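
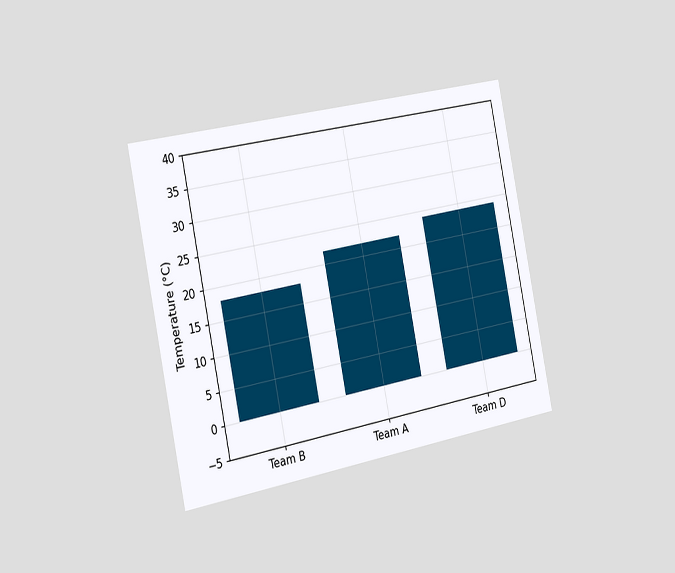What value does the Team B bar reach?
The chart is tilted about 11° counter-clockwise and viewed slightly from the left. Reading along the chart's y-axis, the Team B bar reaches 18°C.

18°C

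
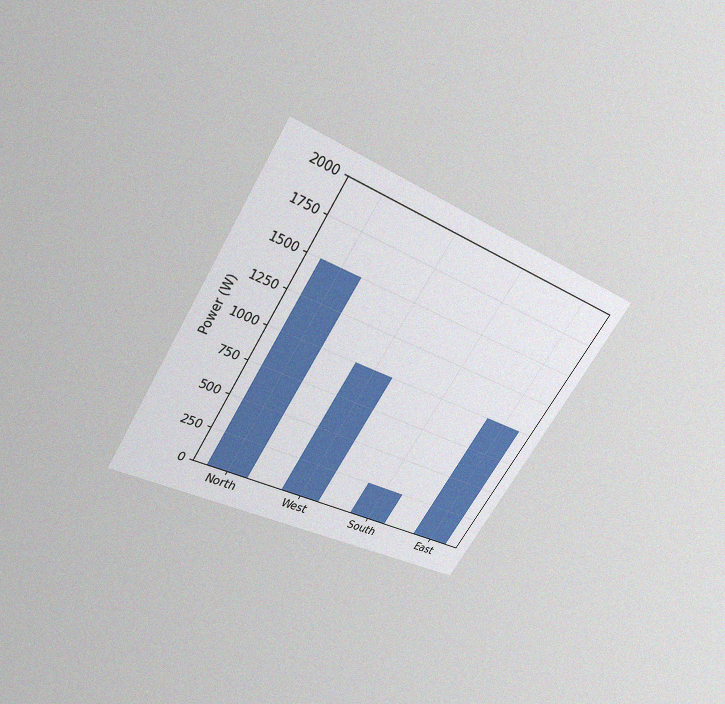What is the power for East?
1000W

The chart is tilted about 32° clockwise and viewed slightly from above, with some photo noise. Reading along the chart's y-axis, the East bar reaches 1000W.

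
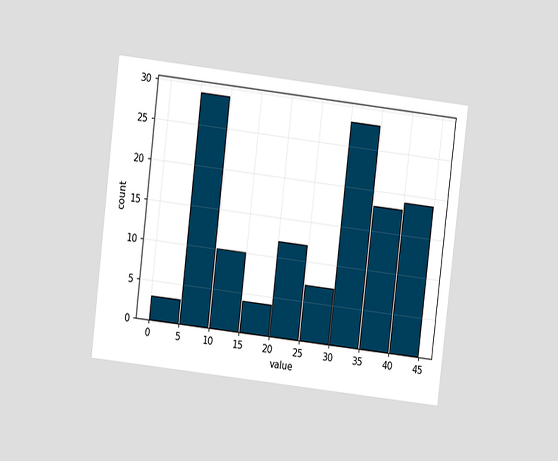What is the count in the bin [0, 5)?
3

The chart is tilted about 7° clockwise and viewed at a slight angle. The [0, 5) bin has height 3.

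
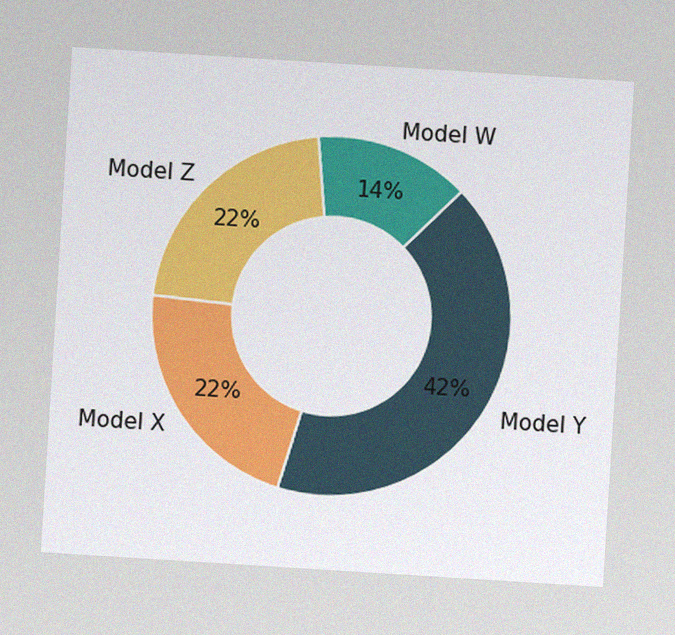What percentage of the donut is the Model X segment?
22%

The chart is tilted about 4° clockwise, with some photo noise. The Model X segment takes up 22% of the ring.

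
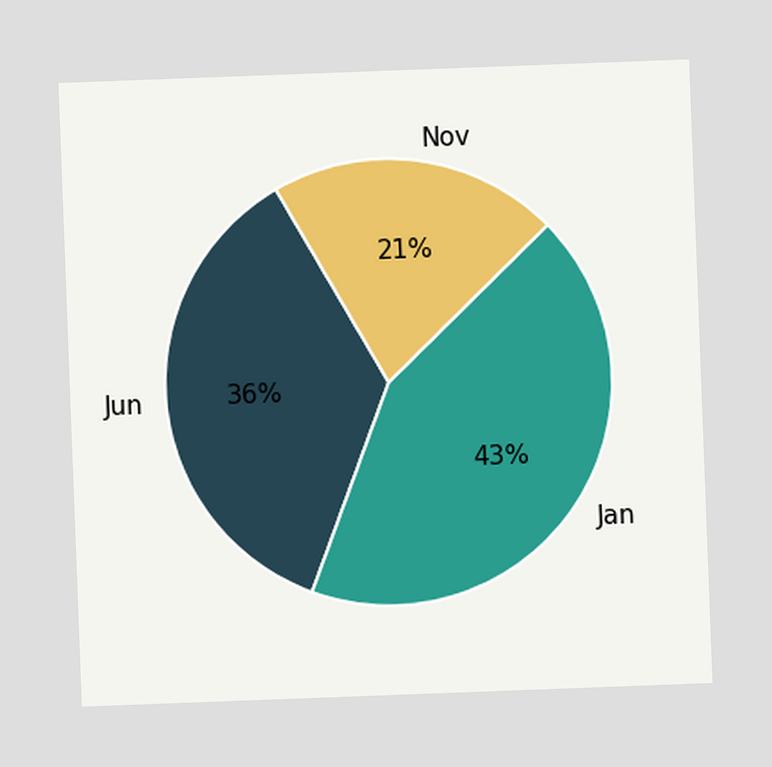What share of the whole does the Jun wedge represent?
36%

The chart is tilted about 2° counter-clockwise. The Jun slice takes up 36% of the pie.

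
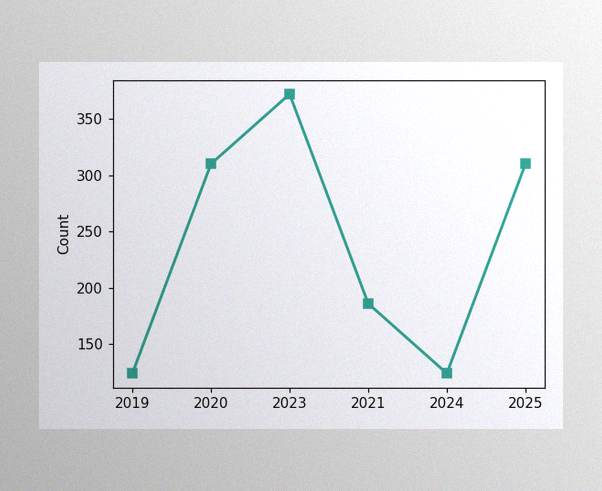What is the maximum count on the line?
372

The image has some photo noise and uneven lighting. The highest point is at 2023, and reading across to the y-axis gives 372.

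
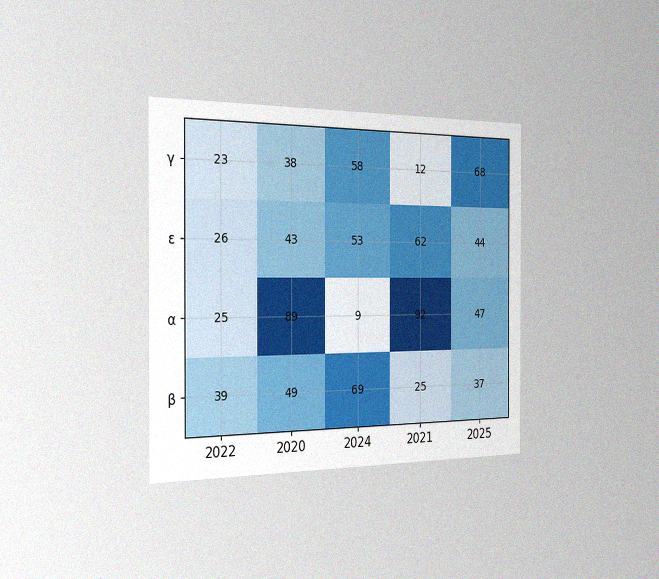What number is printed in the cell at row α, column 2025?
47

The chart is viewed slightly from the left, with some photo noise. The (α, 2025) cell reads 47.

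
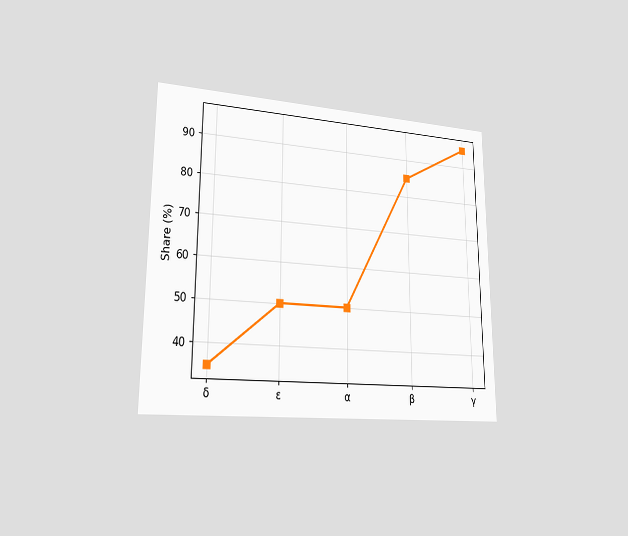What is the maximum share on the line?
The chart is viewed slightly from the left. The highest point is at γ, and reading across to the y-axis gives 95%.

95%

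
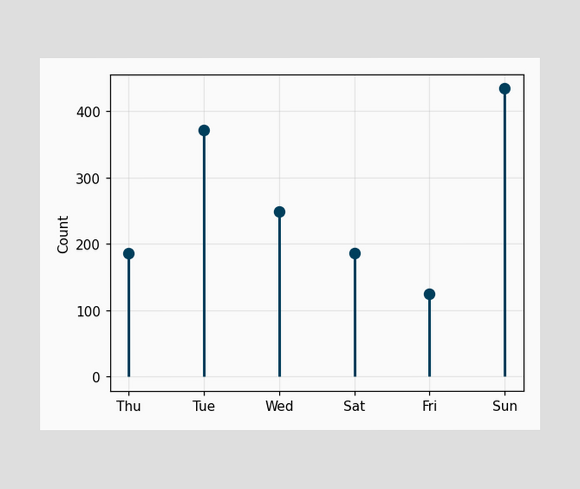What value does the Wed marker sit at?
248

The Wed marker sits at 248.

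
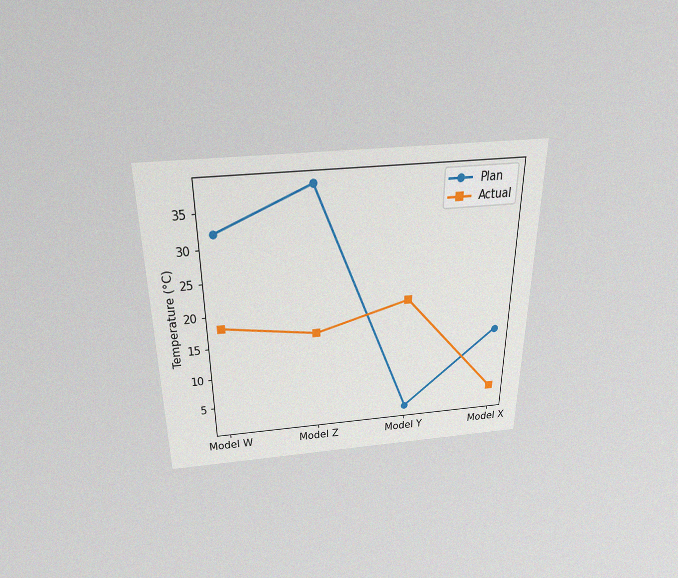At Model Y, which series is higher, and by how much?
The chart is viewed slightly from above, with some photo noise. At Model Y, Actual sits above the other line by 18°C.

Actual, by 18°C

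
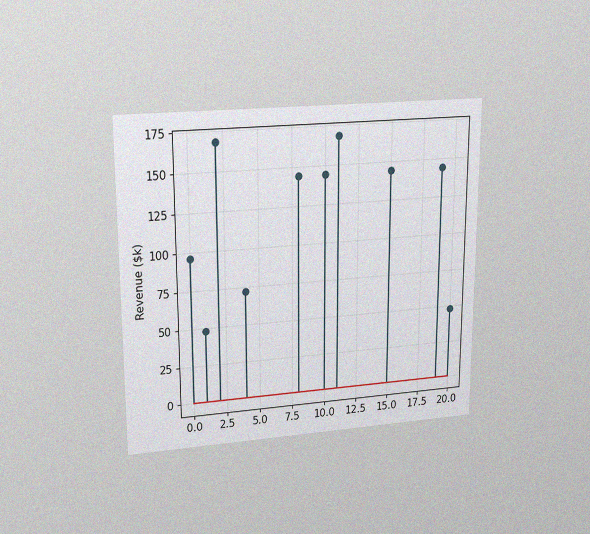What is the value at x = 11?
$168k

The chart is viewed at a slight angle, with some photo noise. The stem at x=11 reaches $168k.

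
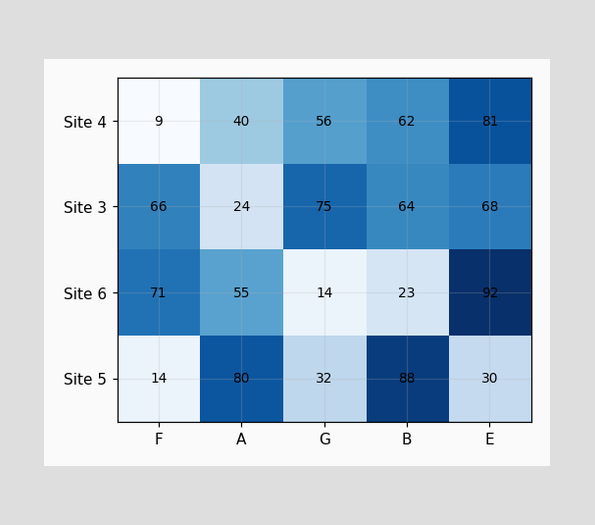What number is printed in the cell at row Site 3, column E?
68

The (Site 3, E) cell reads 68.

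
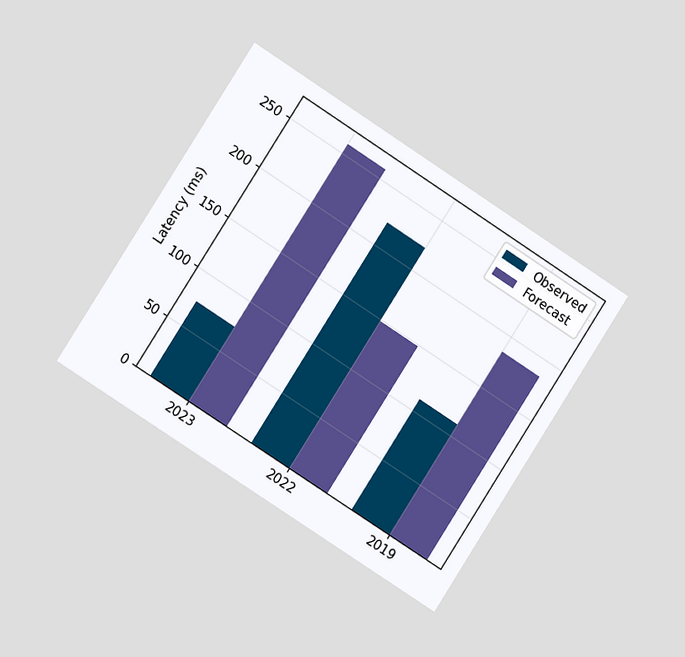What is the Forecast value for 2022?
The chart is tilted about 33° clockwise and viewed at a slight angle. The Forecast bar at 2022 reaches 148ms on the y-axis.

148ms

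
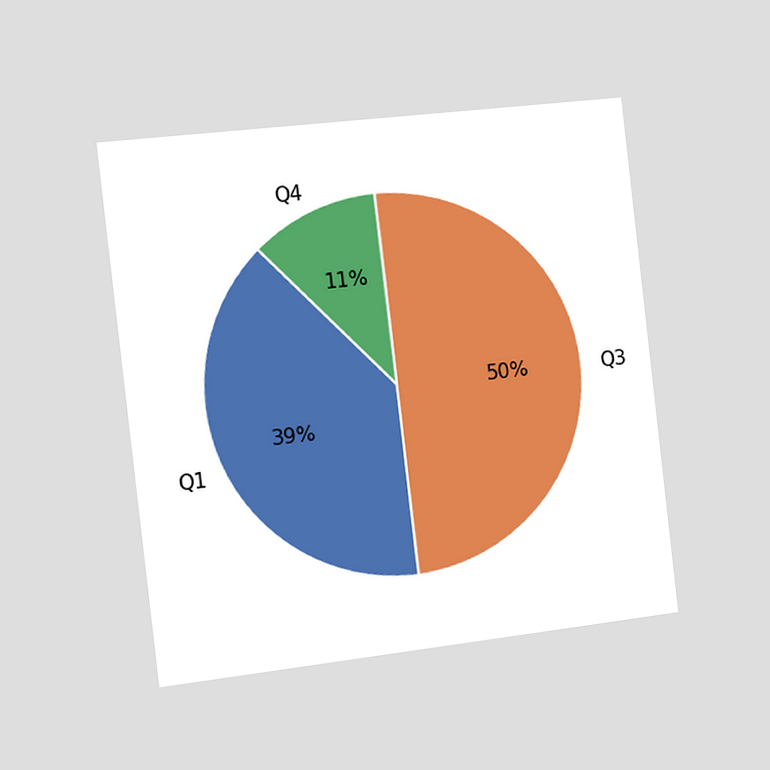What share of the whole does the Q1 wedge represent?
39%

The chart is tilted about 7° counter-clockwise and viewed slightly from the left. The Q1 slice takes up 39% of the pie.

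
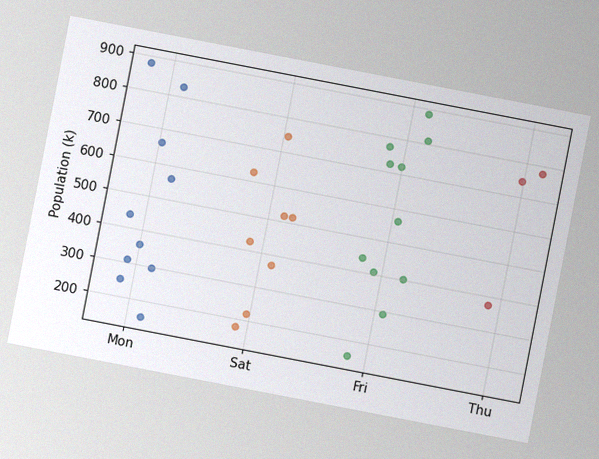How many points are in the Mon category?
10

The chart is tilted about 11° clockwise, with some photo noise. Counting the markers in the Mon column gives 10.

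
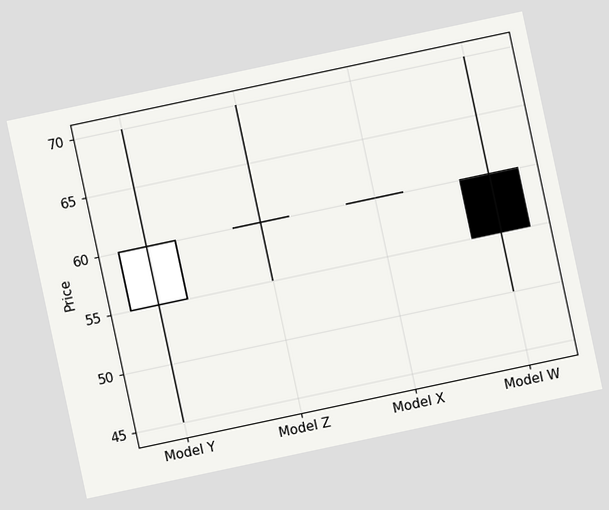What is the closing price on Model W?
55

The chart is tilted about 12° counter-clockwise. The Model W candle closes at 55.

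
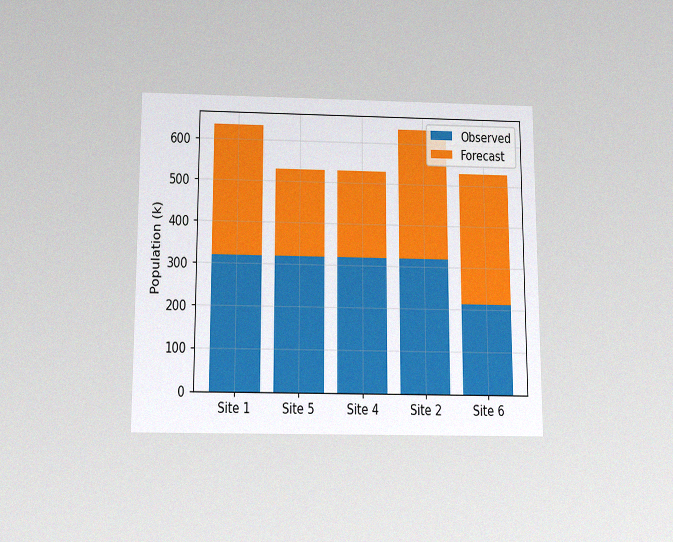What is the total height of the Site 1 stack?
636k

The chart is viewed slightly from below, with some photo noise. The Site 1 stack's top reaches 636k on the y-axis.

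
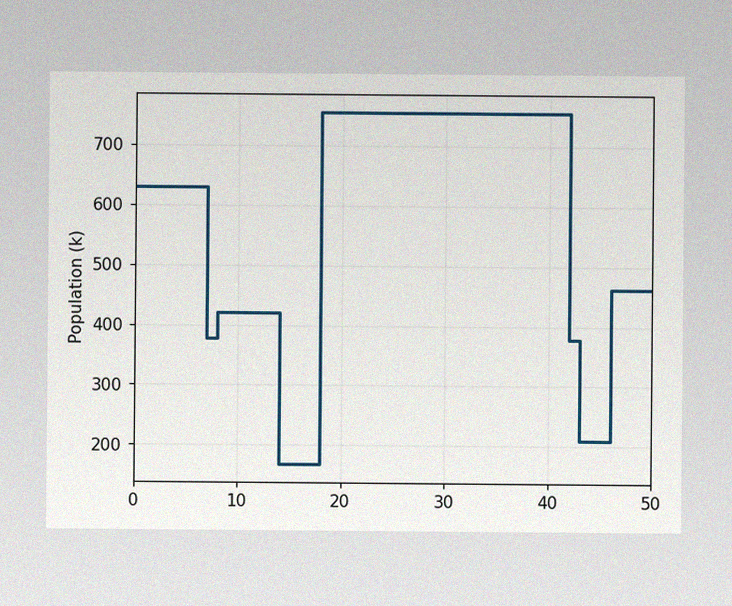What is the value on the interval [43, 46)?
210k

The image has some photo noise and uneven lighting. On [43, 46) the step sits at 210k.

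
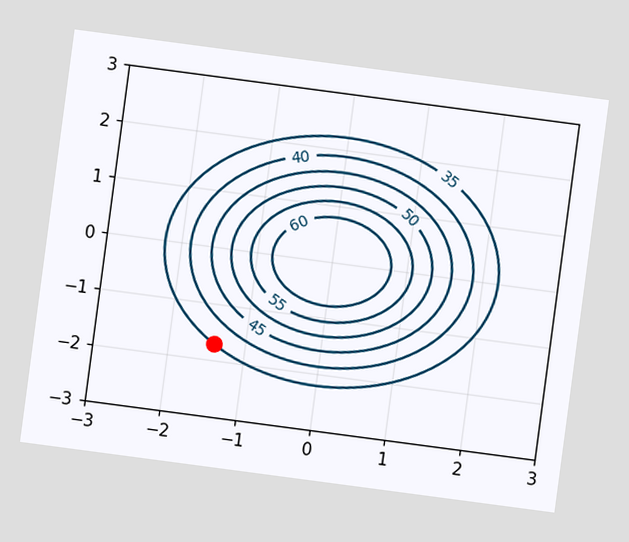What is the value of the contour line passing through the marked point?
35

The chart is tilted about 8° clockwise. The marked point sits on the contour labelled 35.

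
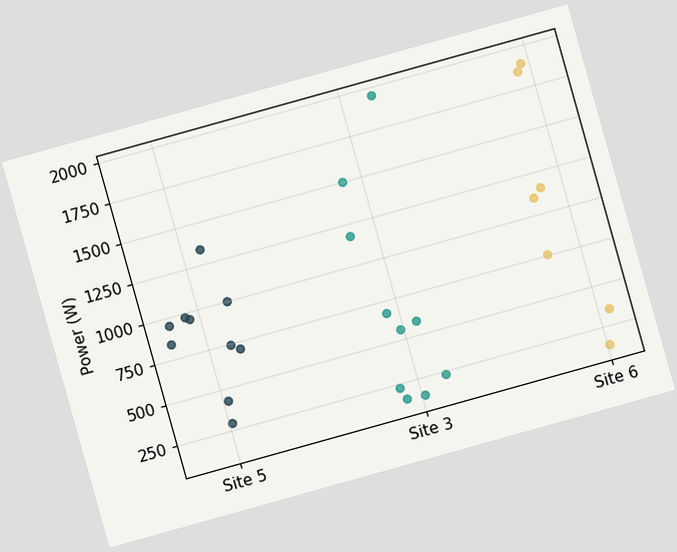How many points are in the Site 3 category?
The chart is tilted about 16° counter-clockwise. Counting the markers in the Site 3 column gives 10.

10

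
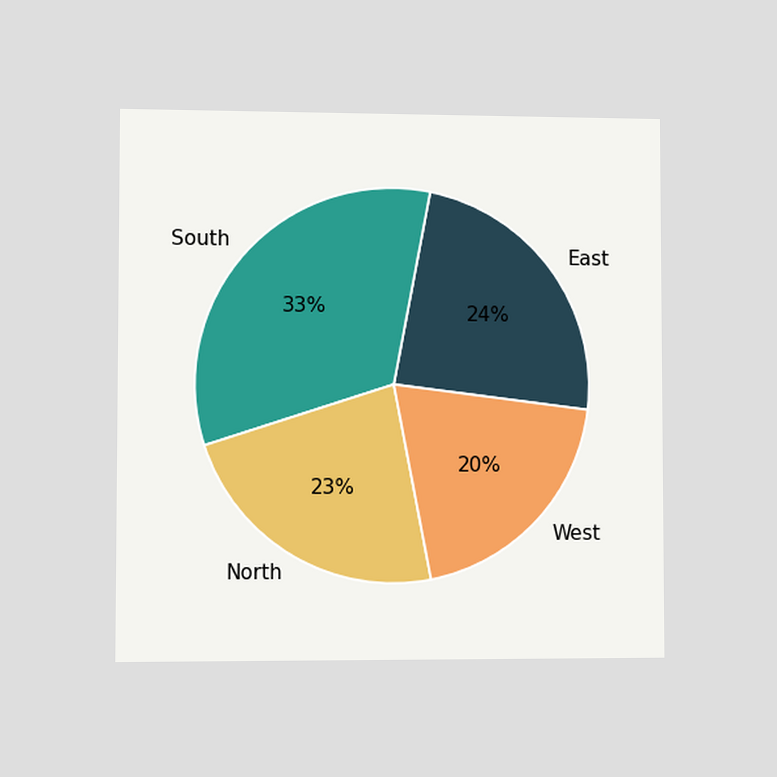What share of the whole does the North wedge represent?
The chart is viewed at a slight angle. The North slice takes up 23% of the pie.

23%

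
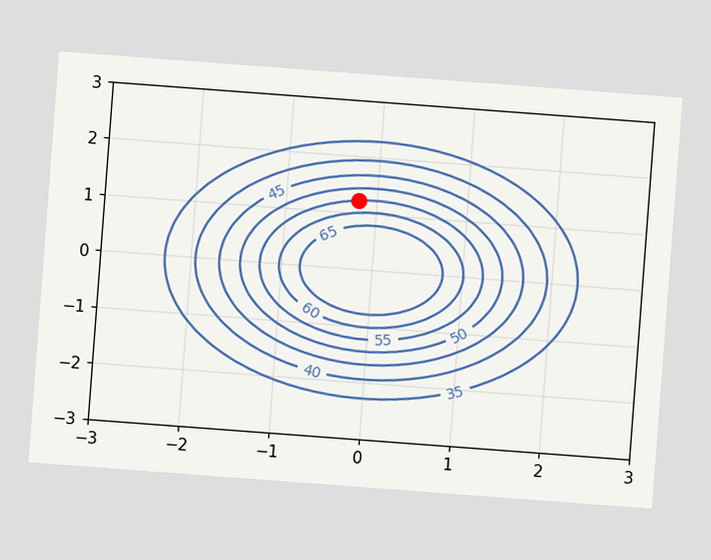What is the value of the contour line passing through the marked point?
55

The chart is tilted about 4° clockwise. The marked point sits on the contour labelled 55.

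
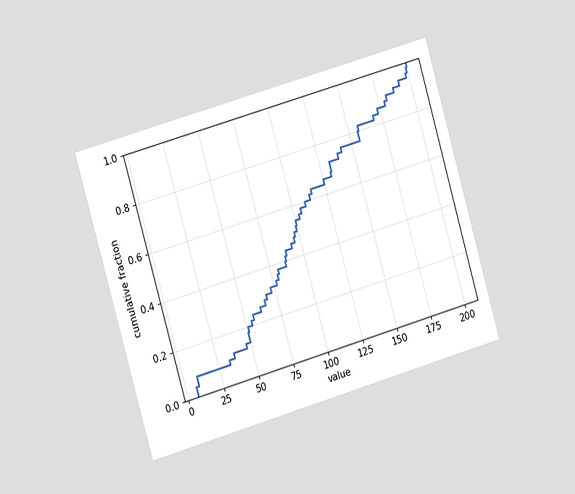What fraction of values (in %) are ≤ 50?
18%

The chart is tilted about 16° counter-clockwise and viewed slightly from the left. At x=50 the ECDF step is at 18%.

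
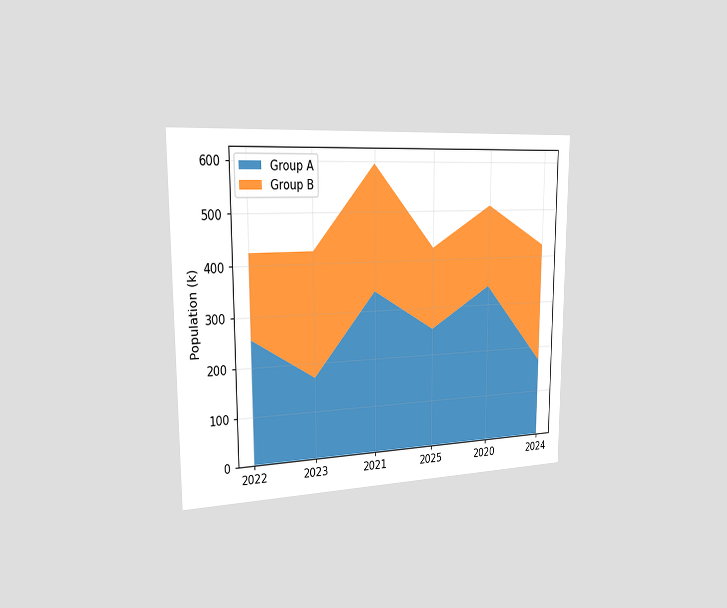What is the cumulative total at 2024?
425k

The chart is viewed slightly from the left. The stacked total at 2024 reaches 425k.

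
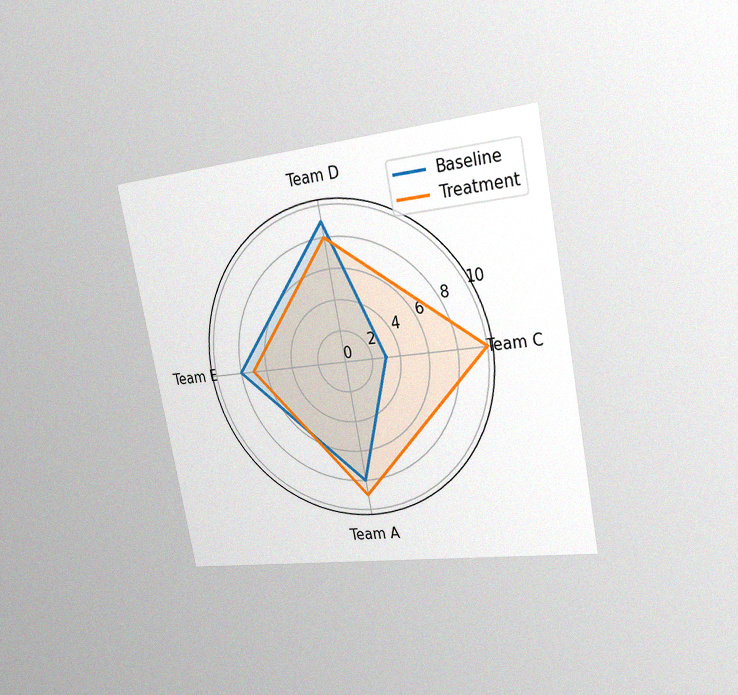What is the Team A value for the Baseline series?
8

The chart is tilted about 11° counter-clockwise and viewed slightly from the right, with some photo noise. On the Team A axis, Baseline reaches 8.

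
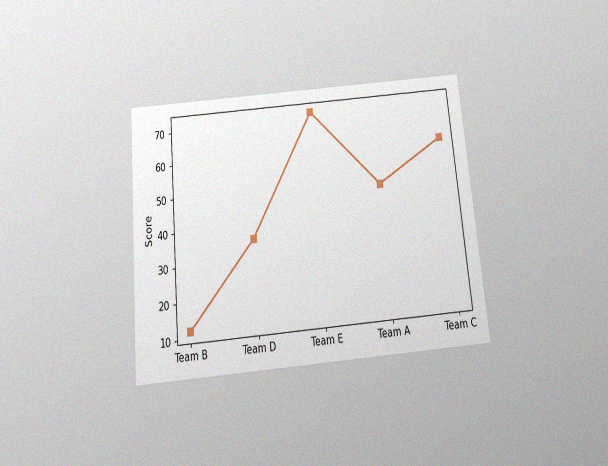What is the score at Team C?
The chart is tilted about 5° counter-clockwise and viewed slightly from below, with some photo noise. At Team C, the line is at 60.

60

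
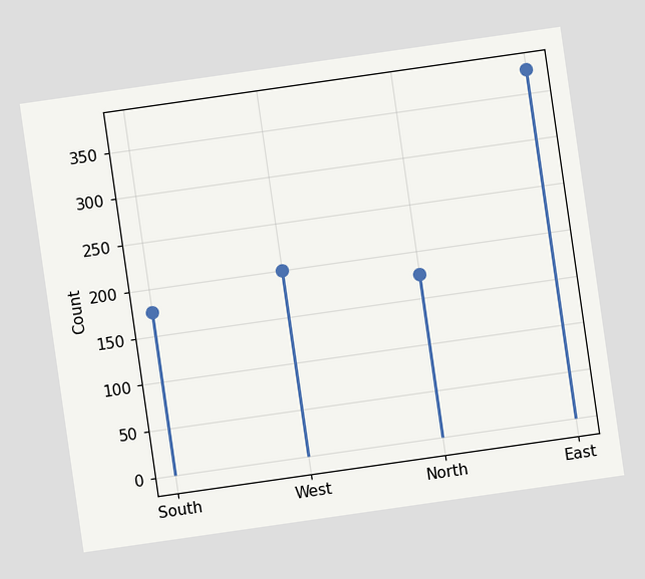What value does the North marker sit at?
The chart is tilted about 8° counter-clockwise. The North marker sits at 175.

175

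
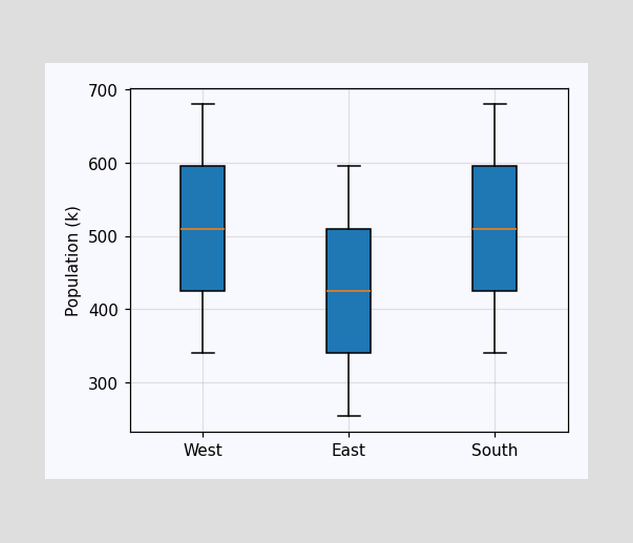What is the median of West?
The median line in the West box sits at 510k.

510k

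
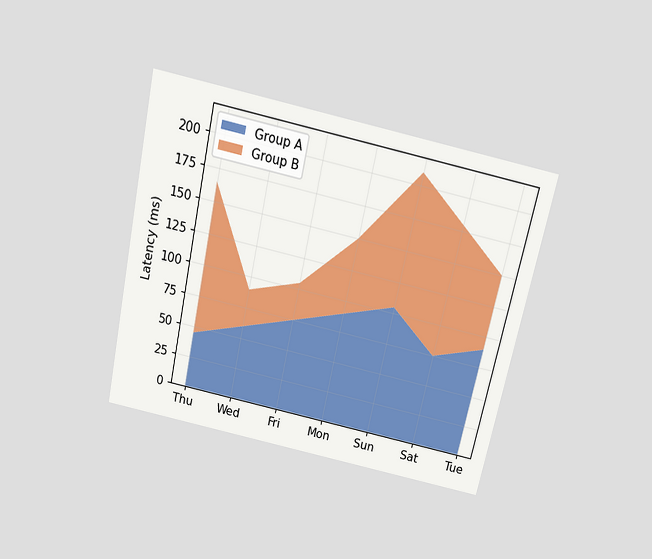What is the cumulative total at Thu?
The chart is tilted about 12° clockwise and viewed slightly from above. The stacked total at Thu reaches 165ms.

165ms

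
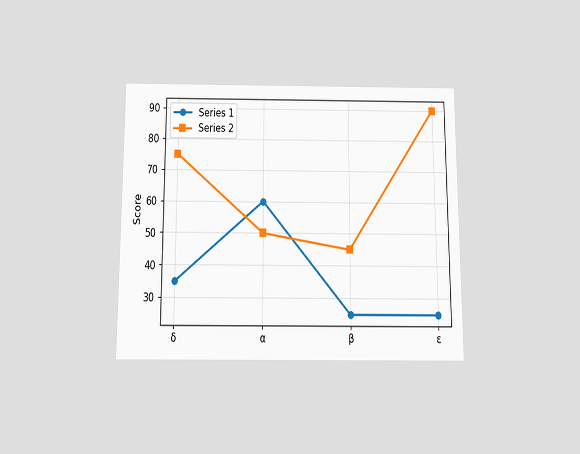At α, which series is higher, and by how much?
Series 1, by 10

The chart is viewed slightly from below. At α, Series 1 sits above the other line by 10.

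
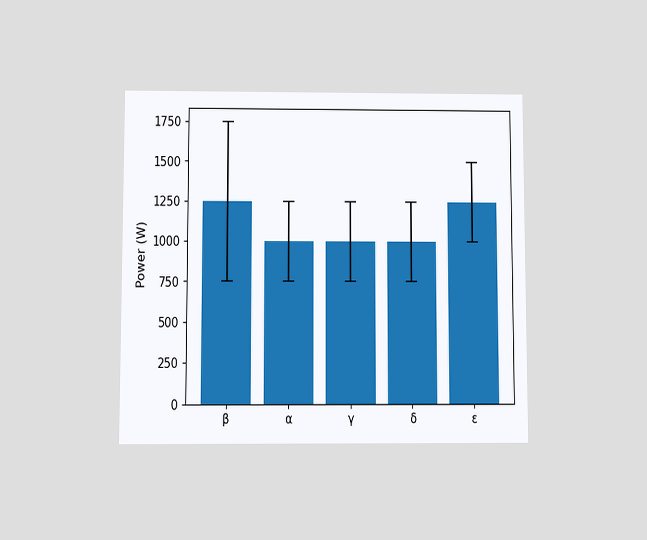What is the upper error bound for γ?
1250W

The chart is viewed at a slight angle. The γ bar's upper whisker reaches 1250W.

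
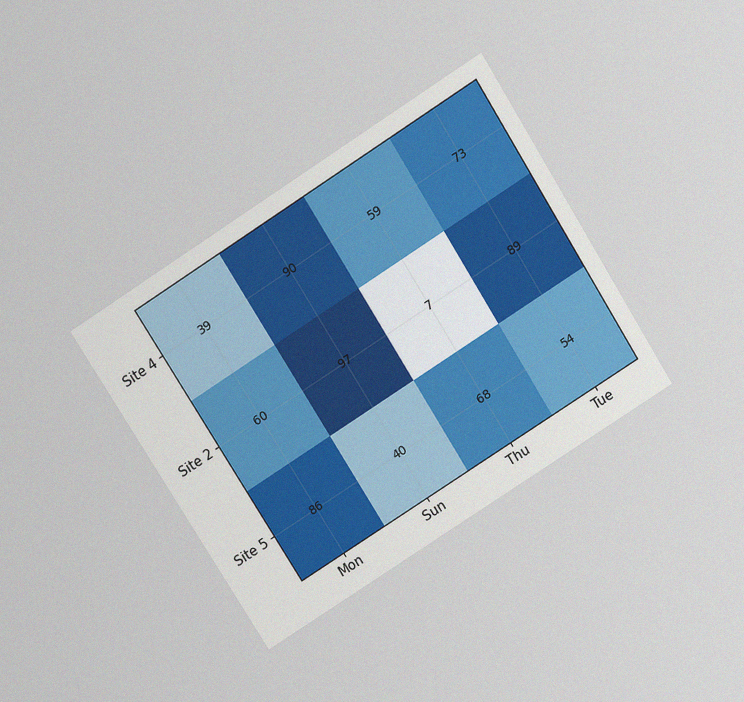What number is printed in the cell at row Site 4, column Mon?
39

The chart is tilted about 32° counter-clockwise and viewed slightly from above, with some photo noise. The (Site 4, Mon) cell reads 39.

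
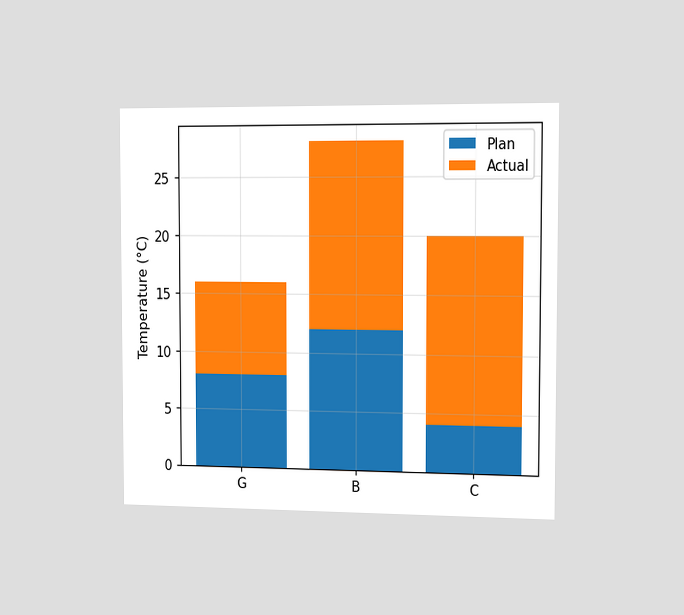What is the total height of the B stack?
The chart is viewed slightly from the right. The B stack's top reaches 28°C on the y-axis.

28°C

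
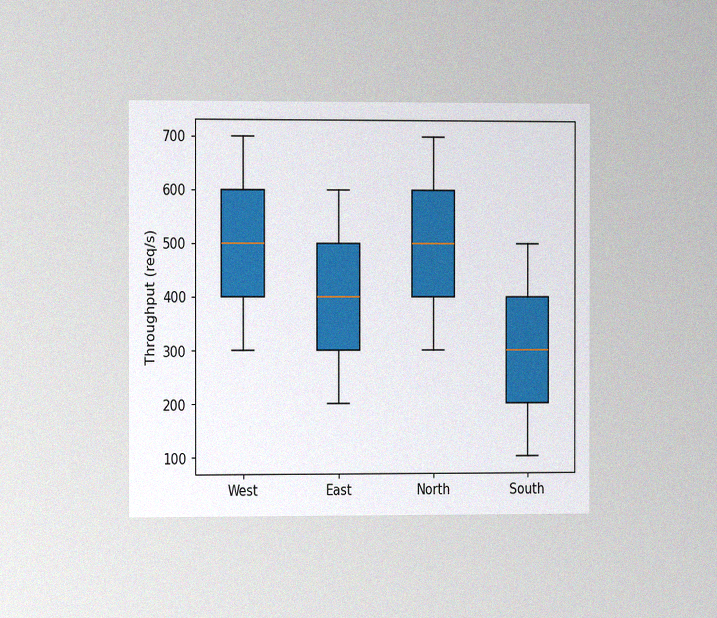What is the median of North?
The chart is viewed slightly from the left, with some photo noise. The median line in the North box sits at 500req/s.

500req/s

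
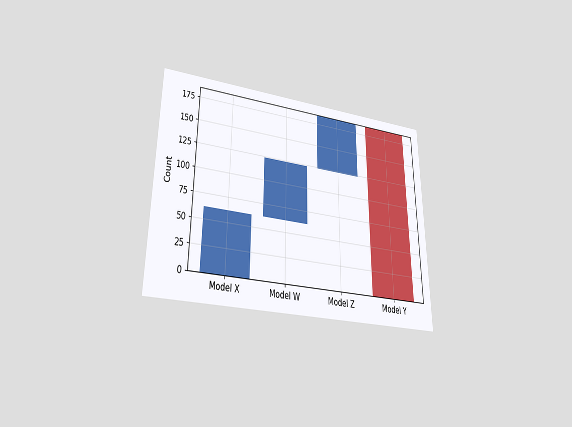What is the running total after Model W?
124

The chart is viewed slightly from below. After Model W the running total reaches 124.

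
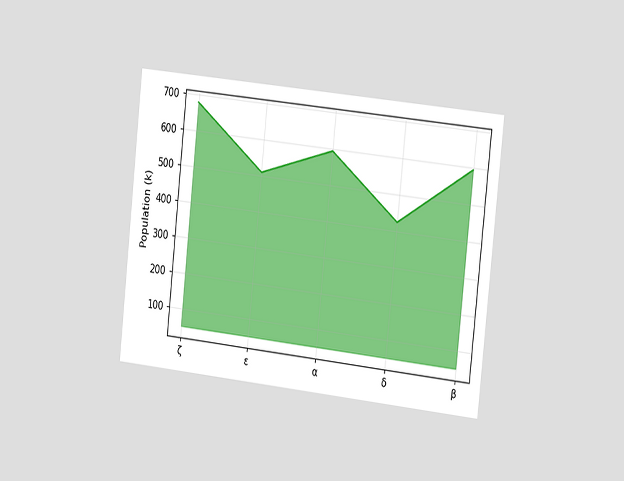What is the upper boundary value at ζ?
The chart is tilted about 6° clockwise and viewed slightly from the right. At ζ the upper boundary is at 680k.

680k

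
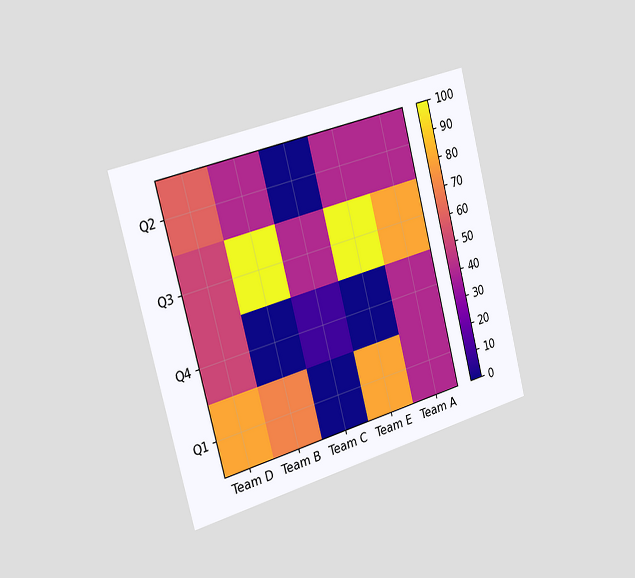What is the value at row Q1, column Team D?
80

The chart is tilted about 14° counter-clockwise and viewed slightly from the left. Matching cell (Q1, Team D) against the colorbar gives 80.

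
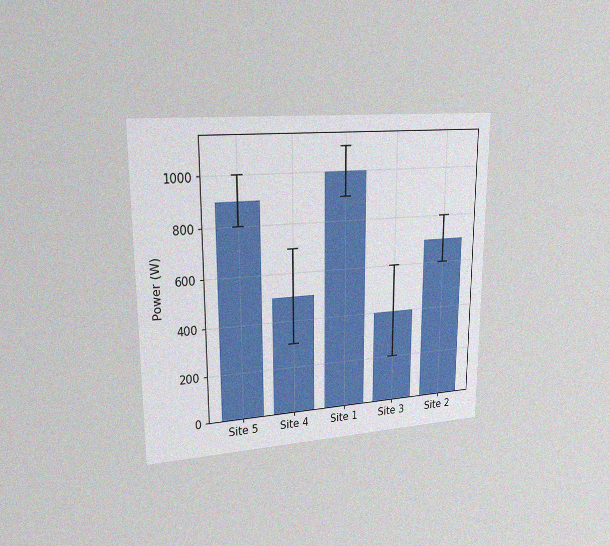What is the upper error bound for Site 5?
The chart is viewed slightly from the left, with some photo noise. The Site 5 bar's upper whisker reaches 1000W.

1000W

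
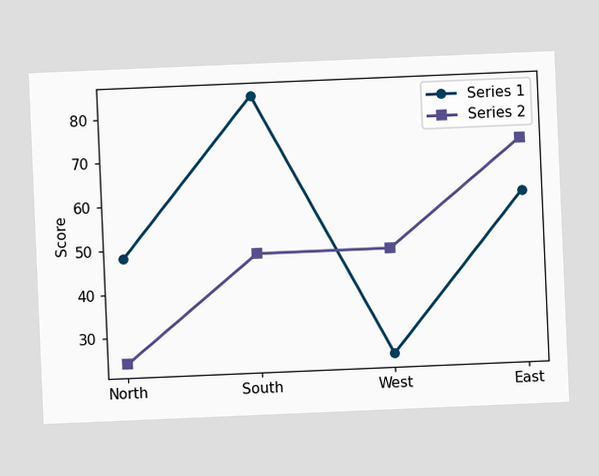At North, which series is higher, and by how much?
The chart is tilted about 2° counter-clockwise. At North, Series 1 sits above the other line by 24.

Series 1, by 24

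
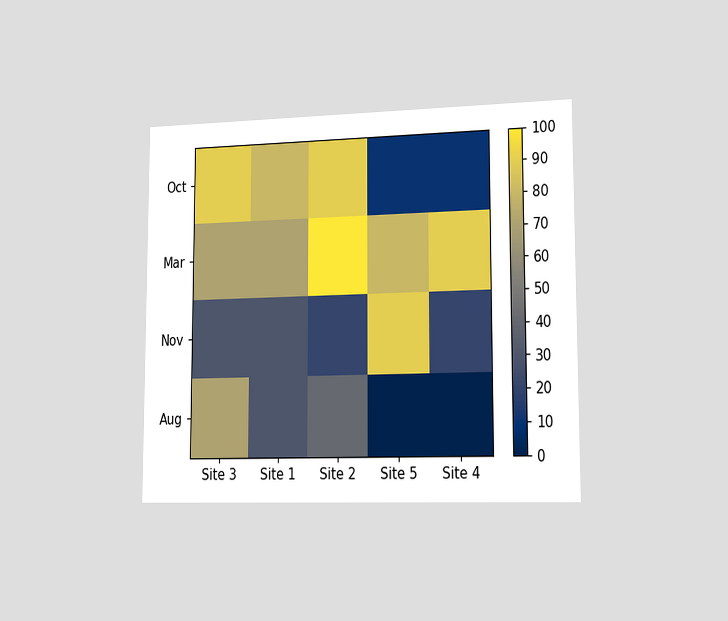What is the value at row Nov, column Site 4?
The chart is viewed slightly from the right. Matching cell (Nov, Site 4) against the colorbar gives 20.

20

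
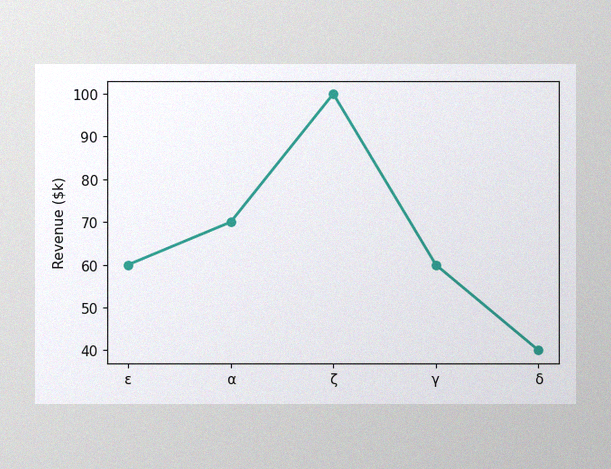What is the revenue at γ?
$60k

The image has some photo noise and uneven lighting. At γ, the line is at $60k.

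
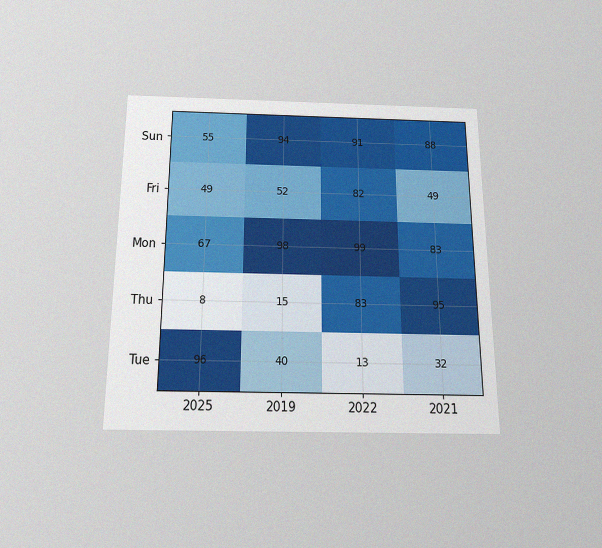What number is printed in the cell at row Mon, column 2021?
The chart is viewed slightly from below, with some photo noise. The (Mon, 2021) cell reads 83.

83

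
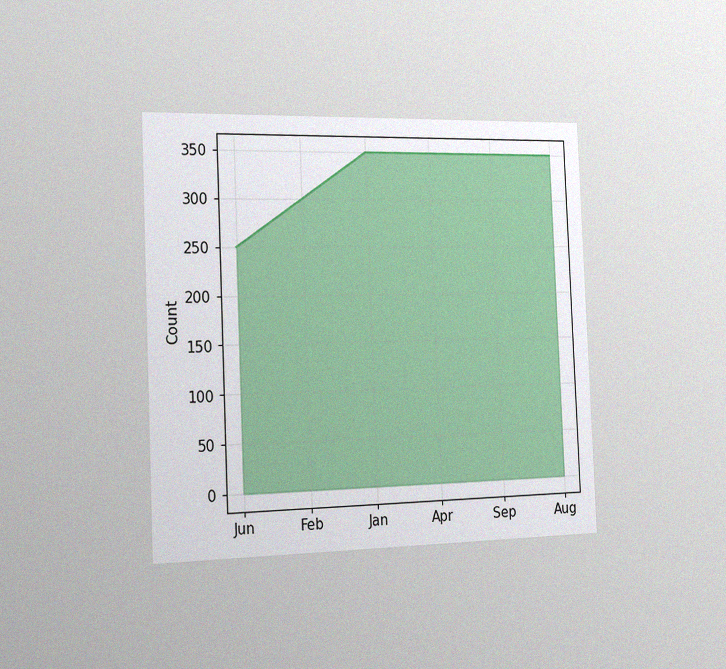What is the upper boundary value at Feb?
300

The chart is tilted about 2° counter-clockwise and viewed slightly from the left, with some photo noise. At Feb the upper boundary is at 300.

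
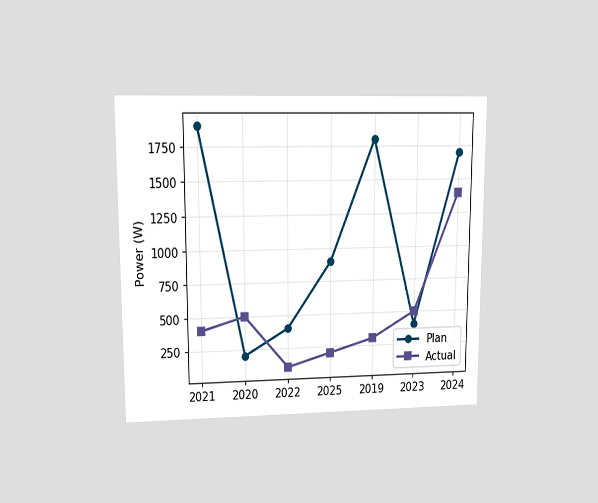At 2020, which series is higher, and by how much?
Actual, by 300W

The chart is viewed at a slight angle. At 2020, Actual sits above the other line by 300W.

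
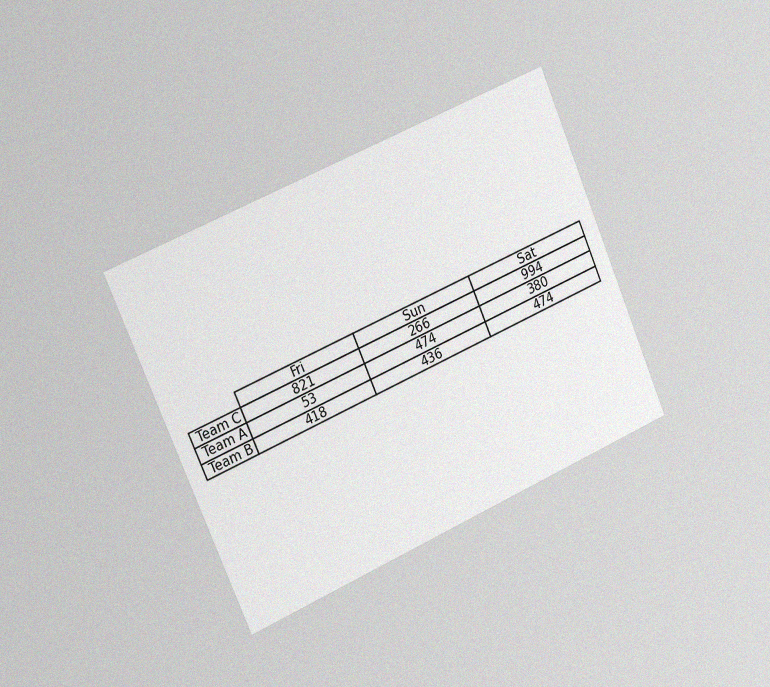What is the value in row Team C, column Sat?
The chart is tilted about 23° counter-clockwise and viewed slightly from the left, with some photo noise. The (Team C, Sat) cell reads 994.

994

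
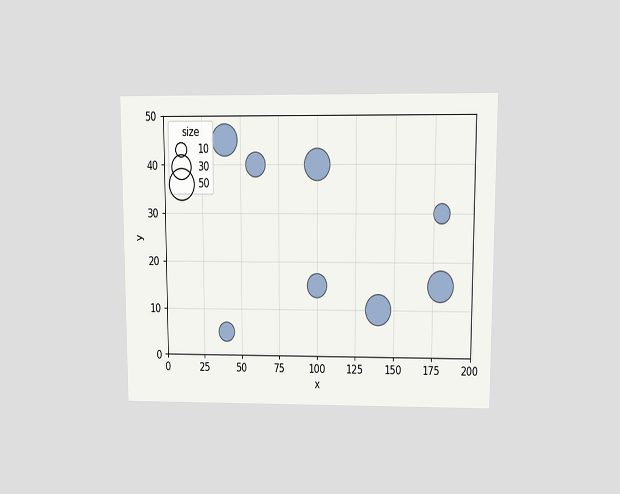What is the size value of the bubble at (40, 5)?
20

The chart is viewed at a slight angle. Matching the bubble at (40, 5) against the size legend gives 20.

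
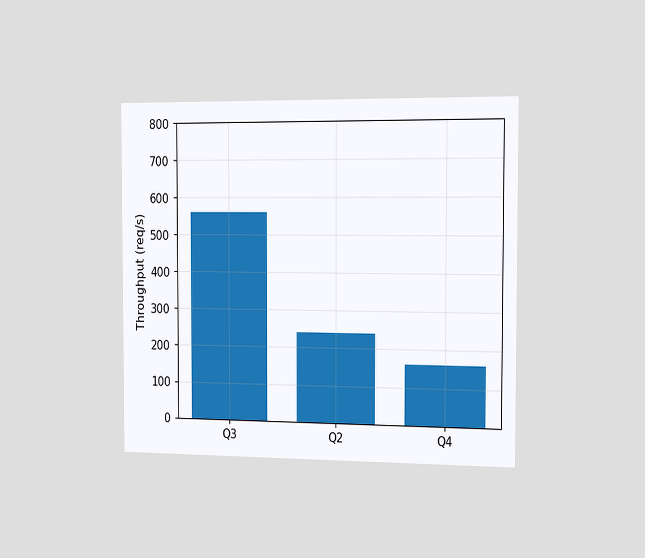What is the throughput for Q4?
160req/s

The chart is viewed slightly from the right. Reading along the chart's y-axis, the Q4 bar reaches 160req/s.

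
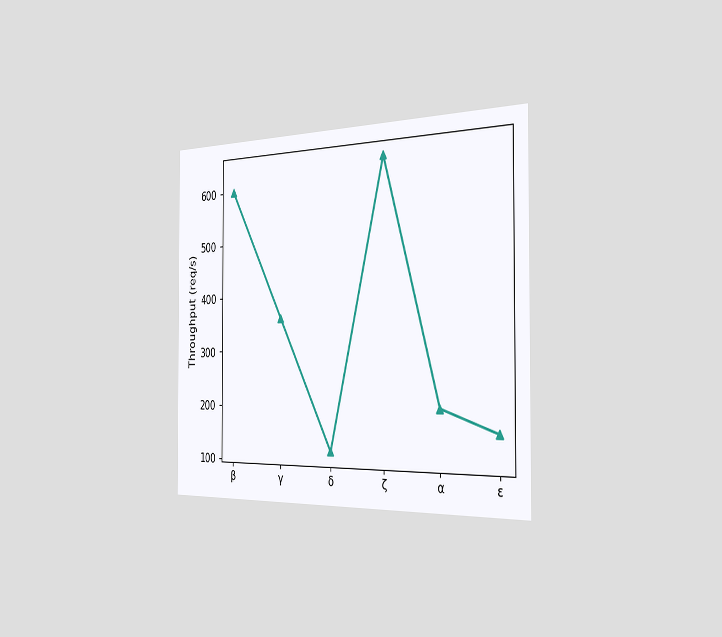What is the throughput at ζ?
The chart is viewed slightly from the right. At ζ, the line is at 640req/s.

640req/s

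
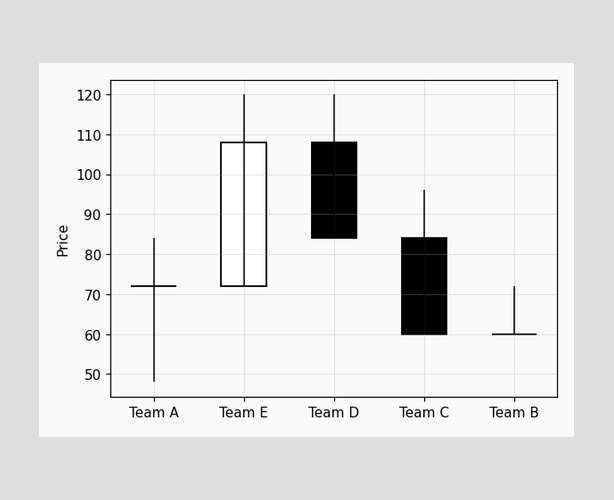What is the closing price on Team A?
72

The Team A candle closes at 72.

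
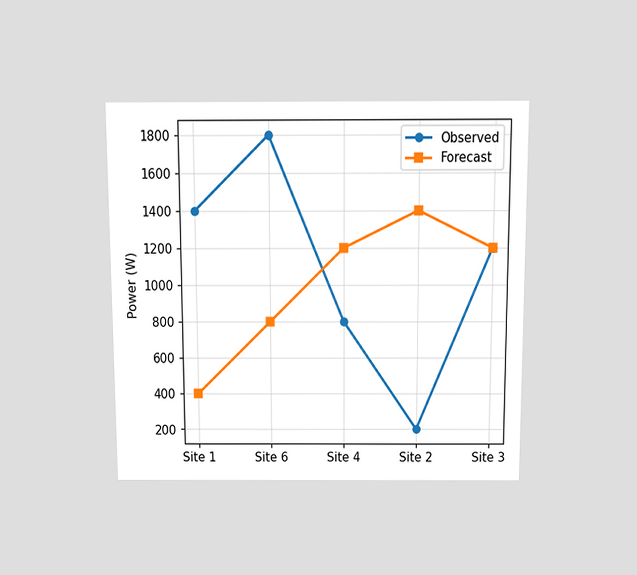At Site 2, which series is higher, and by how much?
Forecast, by 1200W

The chart is viewed slightly from above. At Site 2, Forecast sits above the other line by 1200W.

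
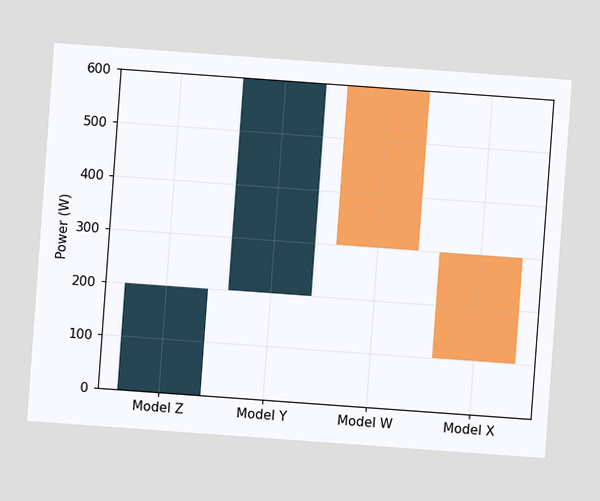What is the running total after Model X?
The chart is tilted about 4° clockwise. After Model X the running total reaches 100W.

100W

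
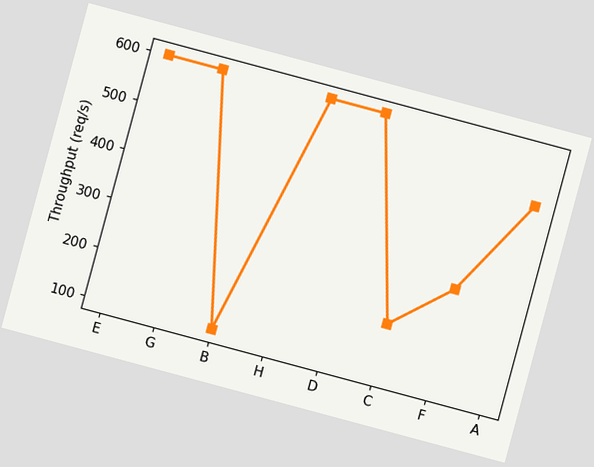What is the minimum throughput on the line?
The chart is tilted about 15° clockwise. The lowest point is at B, and reading across to the y-axis gives 100req/s.

100req/s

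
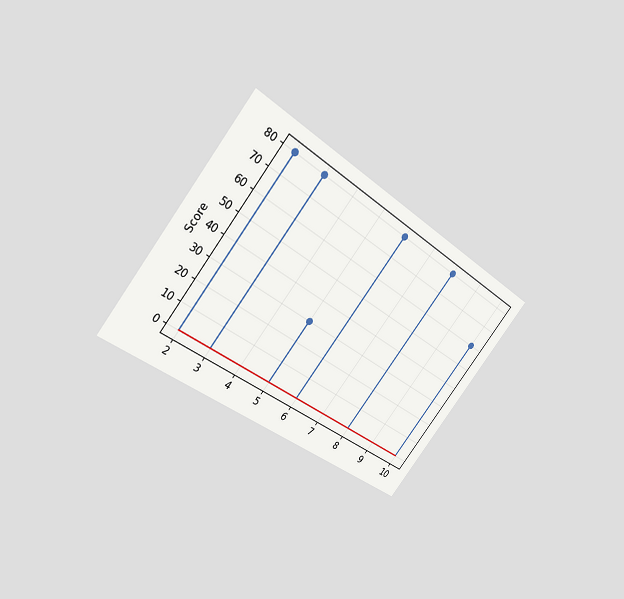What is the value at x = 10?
The chart is tilted about 38° clockwise and viewed at a slight angle. The stem at x=10 reaches 60.

60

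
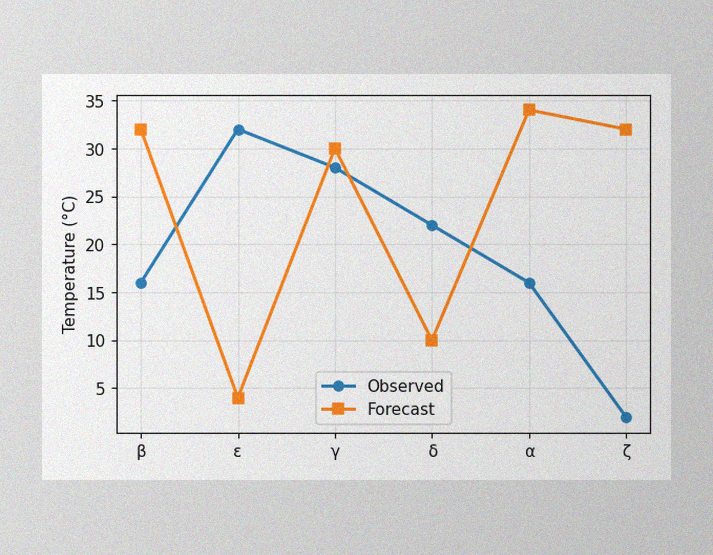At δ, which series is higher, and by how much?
The image has some photo noise and uneven lighting. At δ, Observed sits above the other line by 12°C.

Observed, by 12°C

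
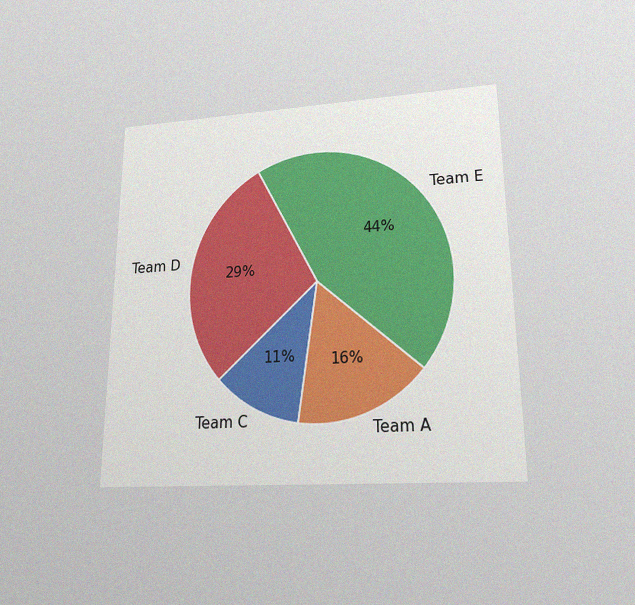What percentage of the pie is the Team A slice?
16%

The chart is viewed slightly from below, with some photo noise. The Team A slice takes up 16% of the pie.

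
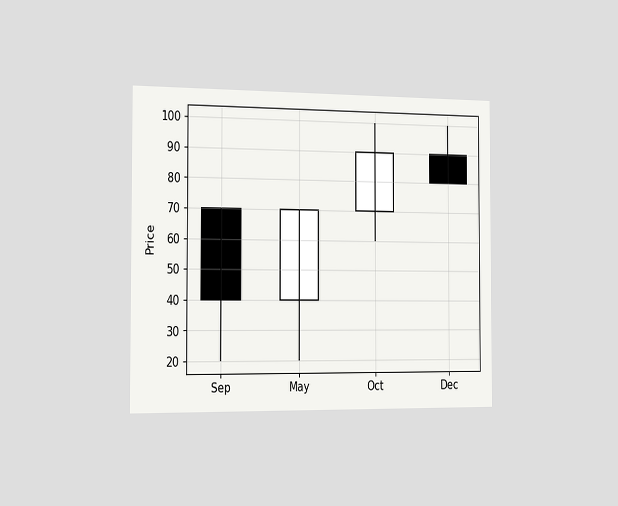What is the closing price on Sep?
40

The chart is viewed slightly from the left. The Sep candle closes at 40.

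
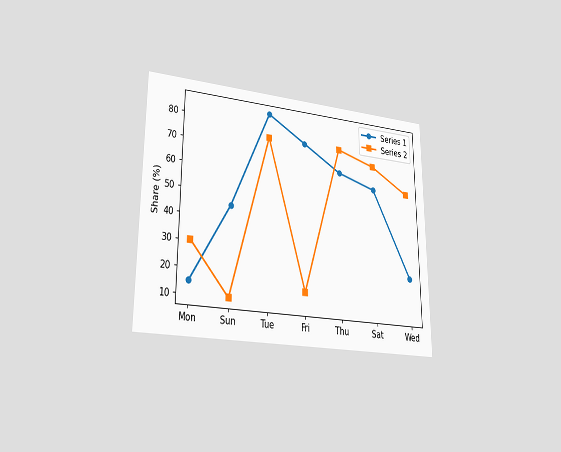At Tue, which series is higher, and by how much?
The chart is viewed at a slight angle. At Tue, Series 1 sits above the other line by 10%.

Series 1, by 10%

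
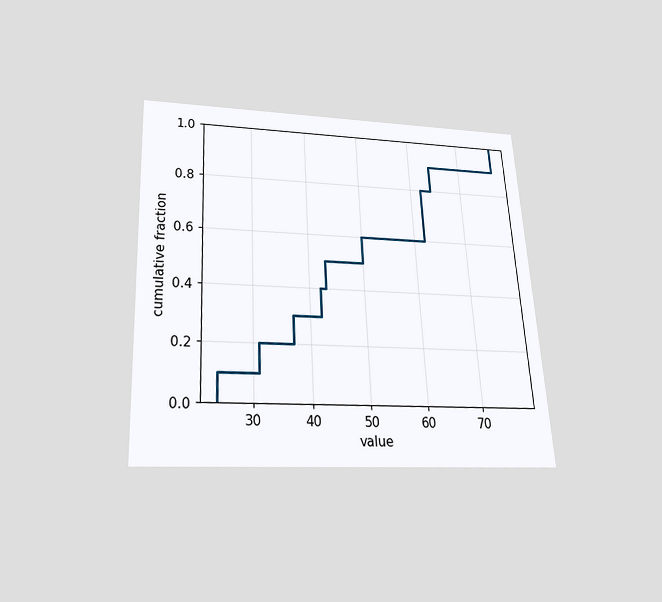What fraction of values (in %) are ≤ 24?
10%

The chart is tilted about 3° counter-clockwise and viewed slightly from below. At x=24 the ECDF step is at 10%.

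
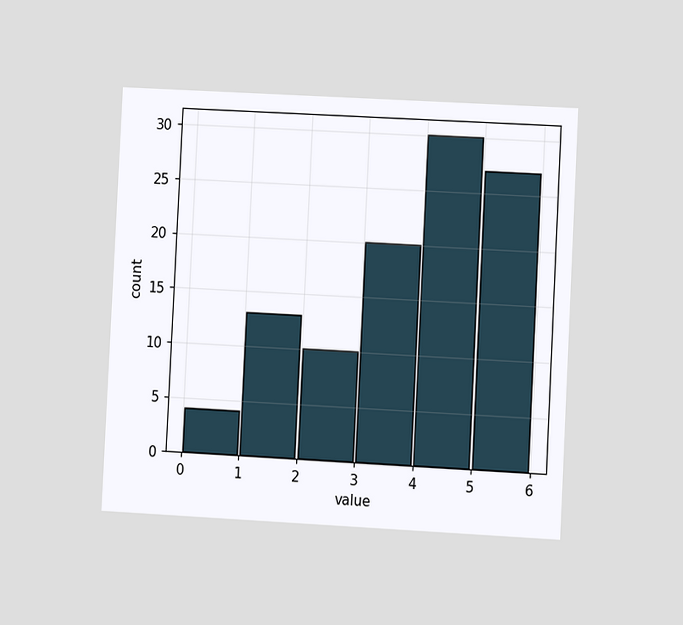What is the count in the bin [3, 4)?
20

The chart is tilted about 3° clockwise and viewed at a slight angle. The [3, 4) bin has height 20.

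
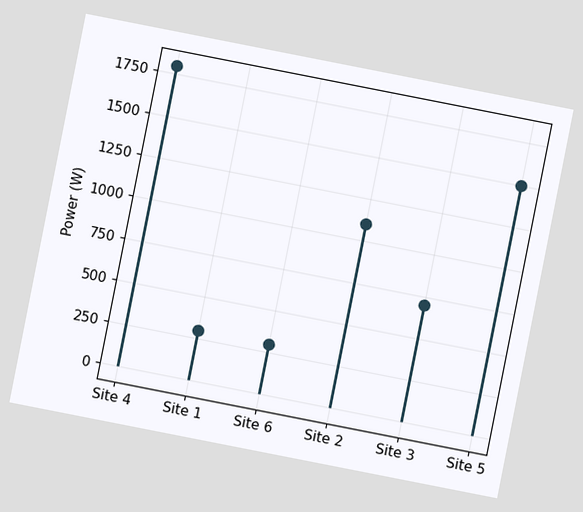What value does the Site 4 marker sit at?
The chart is tilted about 11° clockwise. The Site 4 marker sits at 1800W.

1800W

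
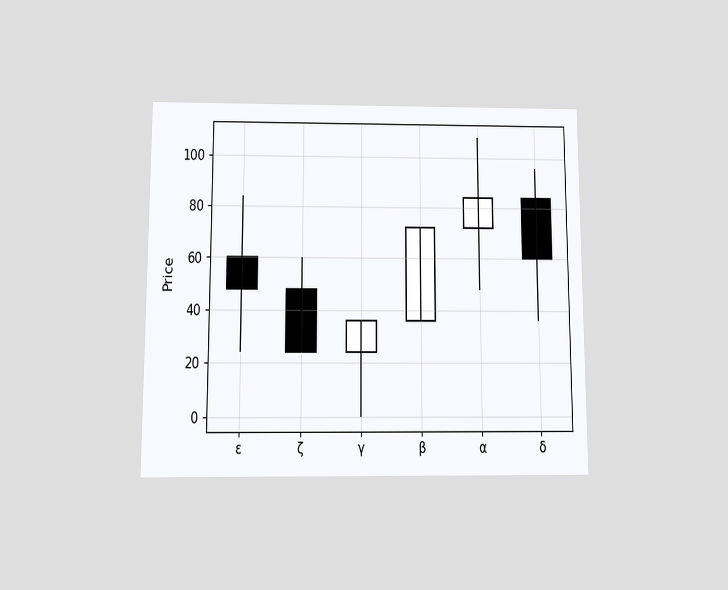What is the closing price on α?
84

The chart is viewed slightly from below. The α candle closes at 84.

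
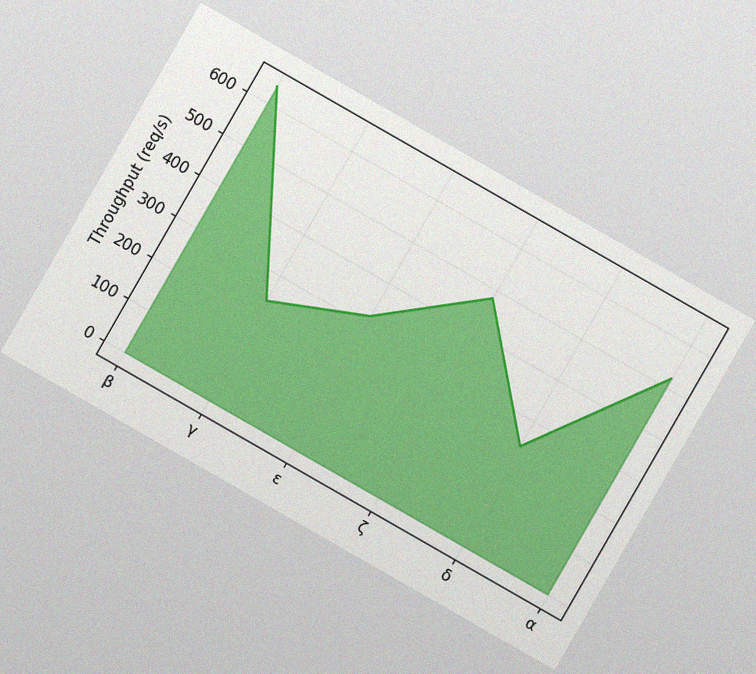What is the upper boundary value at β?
The chart is tilted about 30° clockwise, with some photo noise. At β the upper boundary is at 640req/s.

640req/s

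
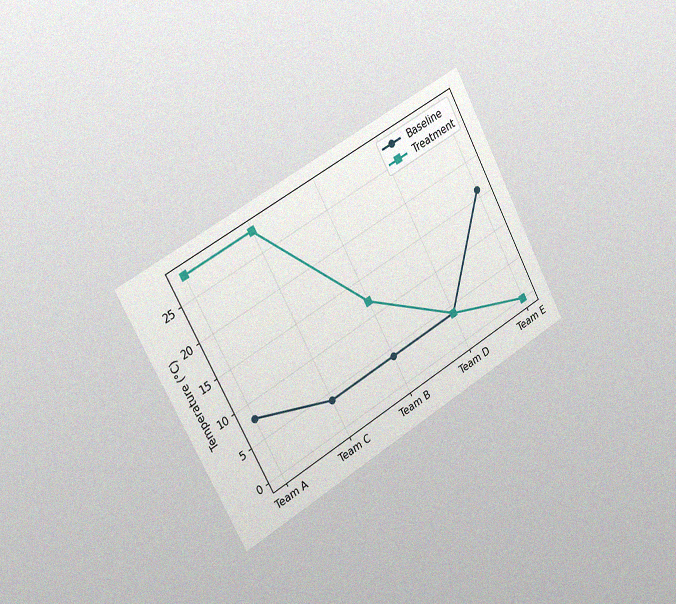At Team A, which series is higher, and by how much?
Treatment, by 20°C

The chart is tilted about 29° counter-clockwise and viewed slightly from the left, with some photo noise. At Team A, Treatment sits above the other line by 20°C.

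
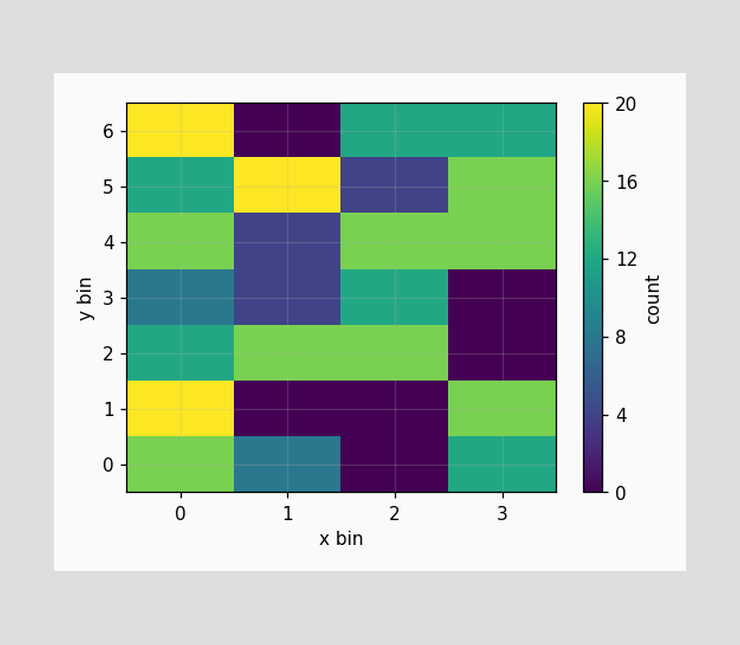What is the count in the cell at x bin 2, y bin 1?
0

Matching the cell (2, 1) against the colorbar gives 0.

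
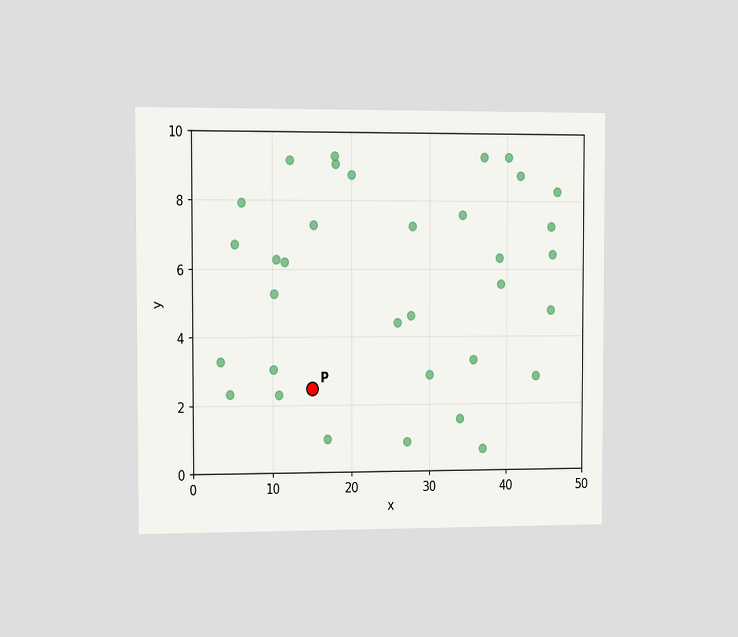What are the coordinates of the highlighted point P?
(15, 2.5)

The chart is viewed slightly from the left. Following the gridlines from P to each axis, P sits at (15, 2.5).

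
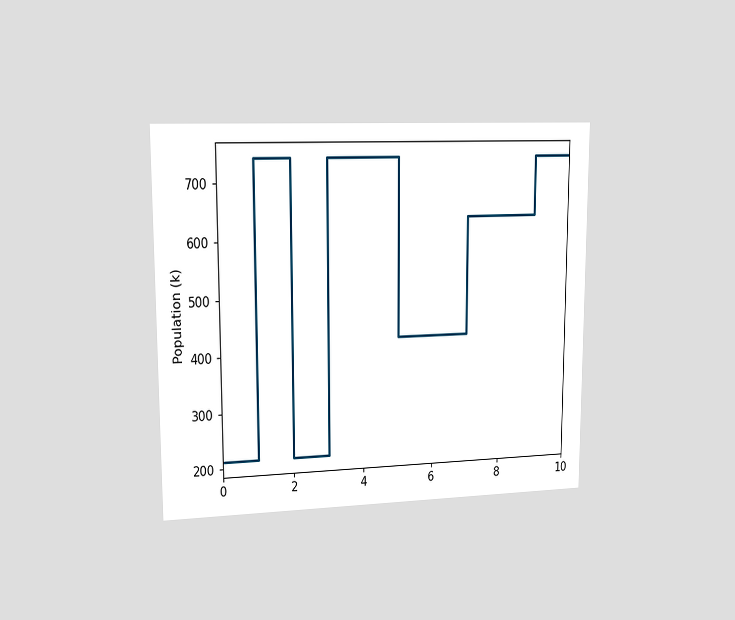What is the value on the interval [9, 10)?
742k

The chart is viewed slightly from the left. On [9, 10) the step sits at 742k.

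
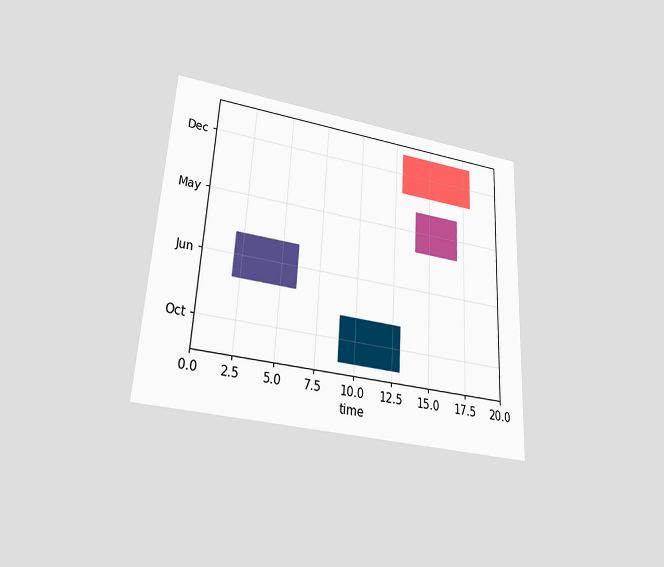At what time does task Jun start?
The chart is tilted about 3° clockwise and viewed slightly from below. The Jun bar begins at t=2.

2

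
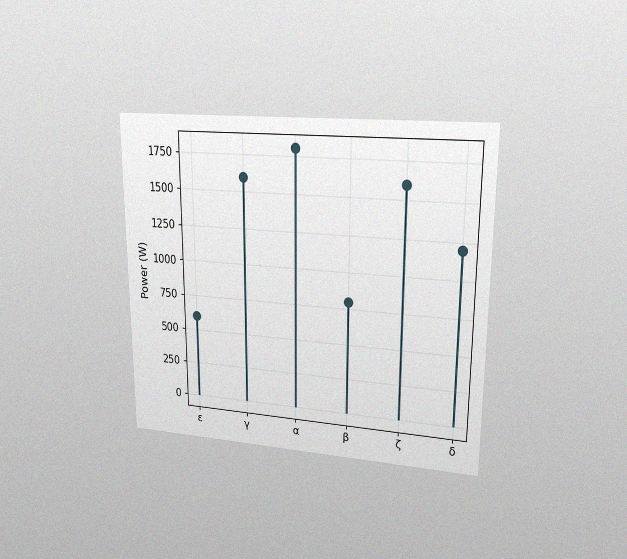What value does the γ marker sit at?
1600W

The chart is viewed at a slight angle, with some photo noise. The γ marker sits at 1600W.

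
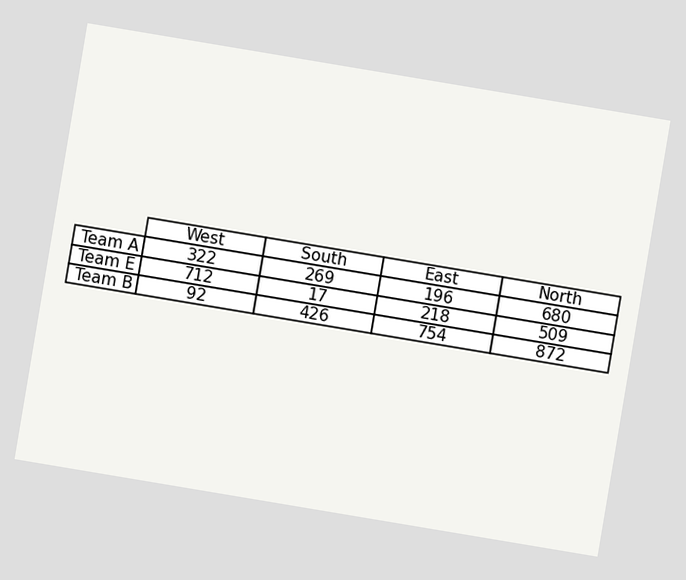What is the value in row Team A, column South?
The chart is tilted about 10° clockwise. The (Team A, South) cell reads 269.

269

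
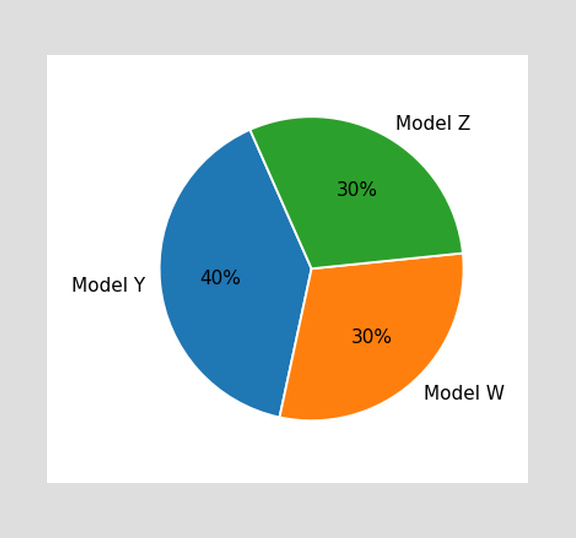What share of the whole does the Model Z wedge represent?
30%

The Model Z slice takes up 30% of the pie.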